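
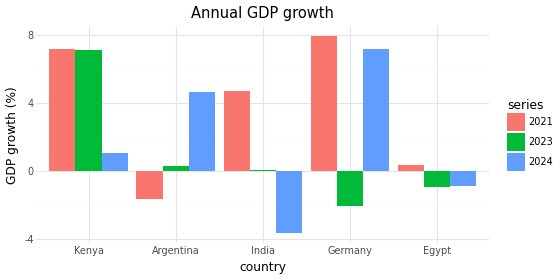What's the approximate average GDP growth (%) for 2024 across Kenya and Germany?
(1 + 7) / 2 ≈ 4.

≈ 4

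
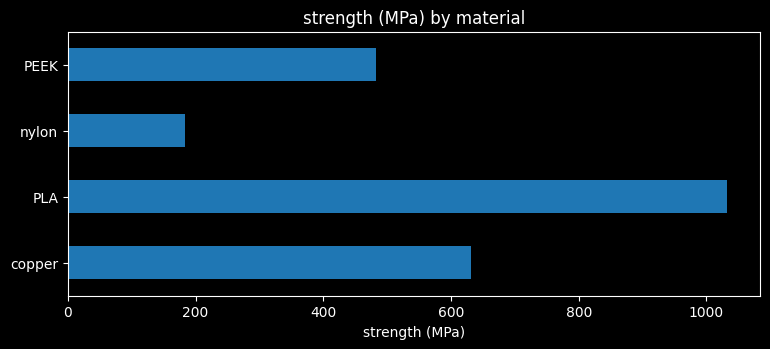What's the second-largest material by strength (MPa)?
copper

Top 3: PLA ≈ 1000, copper ≈ 600, PEEK ≈ 500.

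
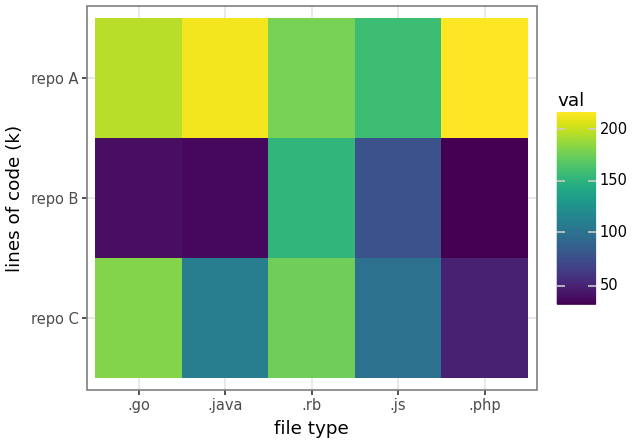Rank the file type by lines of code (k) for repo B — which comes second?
Top 3 for repo B: .rb ≈ 160, .js ≈ 80, .go ≈ 40.

.js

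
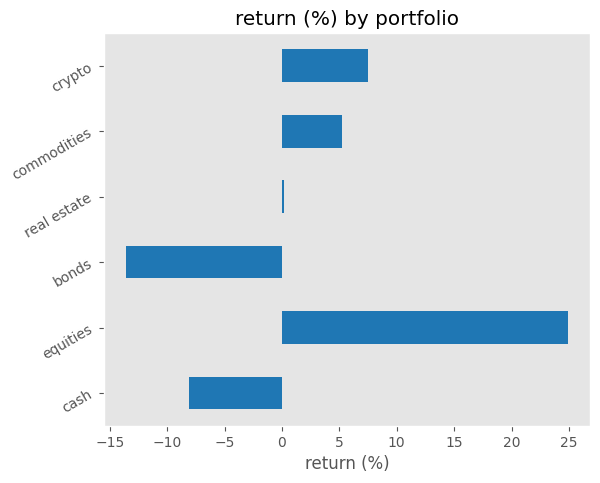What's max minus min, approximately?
Max equities ≈ 25, min bonds ≈ -15; range ≈ 40.

≈ 40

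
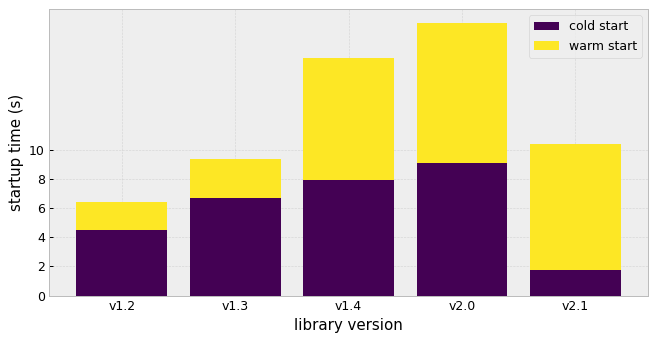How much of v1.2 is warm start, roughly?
warm start top ≈ 6, bottom ≈ 4; segment ≈ 2.

≈ 2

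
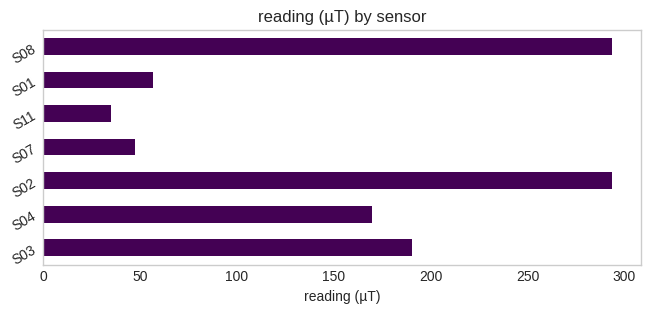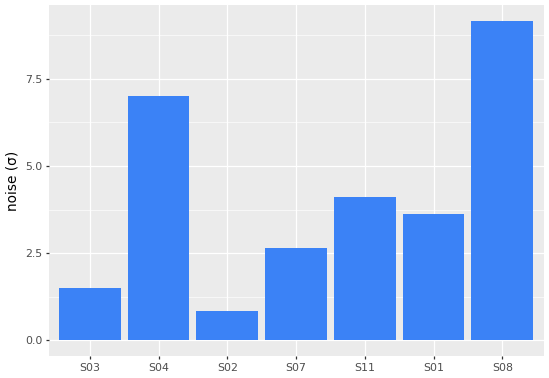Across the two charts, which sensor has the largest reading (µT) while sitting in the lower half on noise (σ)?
S02

Chart 2 median noise (σ) ≈ 4; below-median sensors: S03, S02, S07. Among those, S02 has the highest reading (µT) (≈ 300).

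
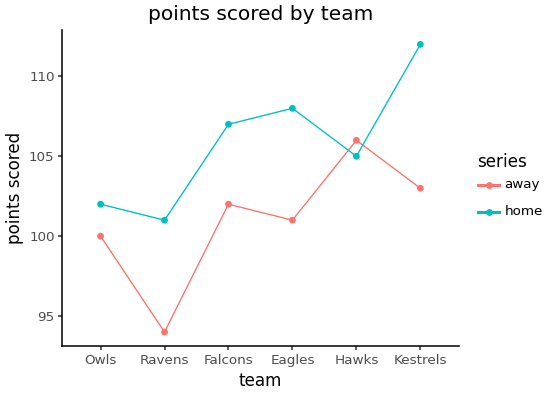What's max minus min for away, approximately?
≈ 12

Max Hawks ≈ 106, min Ravens ≈ 94; range ≈ 12.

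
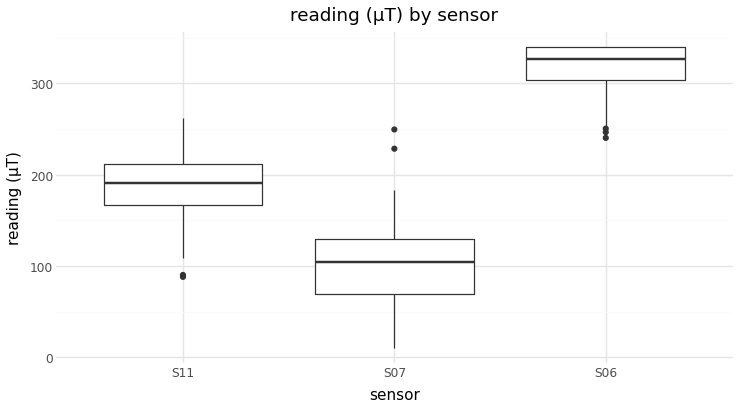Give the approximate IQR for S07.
≈ 60

Q3 ≈ 120, Q1 ≈ 60; IQR ≈ 60.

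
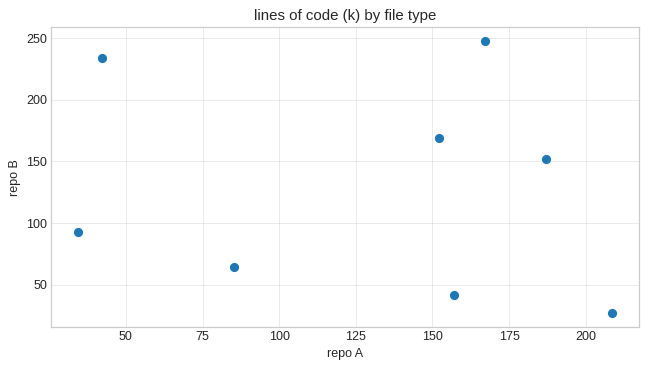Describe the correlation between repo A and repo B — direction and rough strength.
Points are roughly uncorrelated; weak (|r| ≈ 0.2).

no clear correlation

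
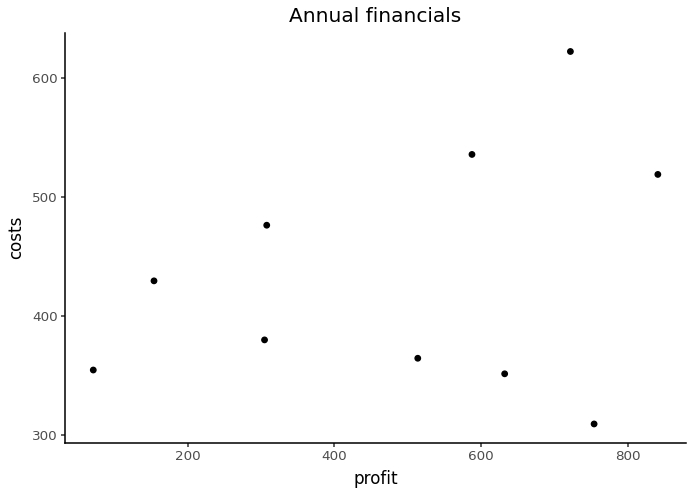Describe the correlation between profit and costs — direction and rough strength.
Points are positively correlated; weak (|r| ≈ 0.3).

positive, weak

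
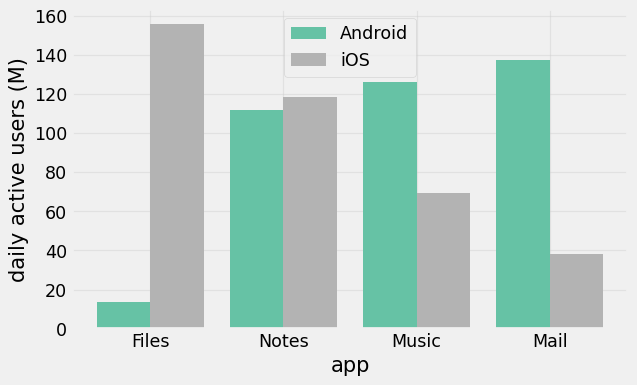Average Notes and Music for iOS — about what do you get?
≈ 90

(120 + 60) / 2 ≈ 90.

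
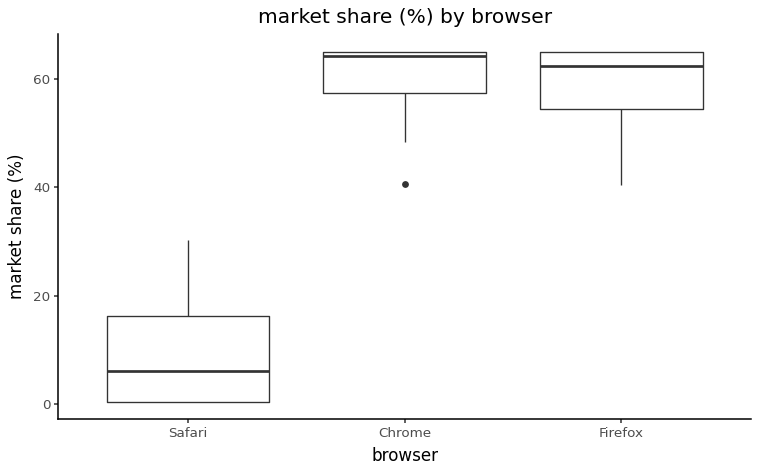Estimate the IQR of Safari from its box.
Q3 ≈ 15, Q1 ≈ 0; IQR ≈ 15.

≈ 15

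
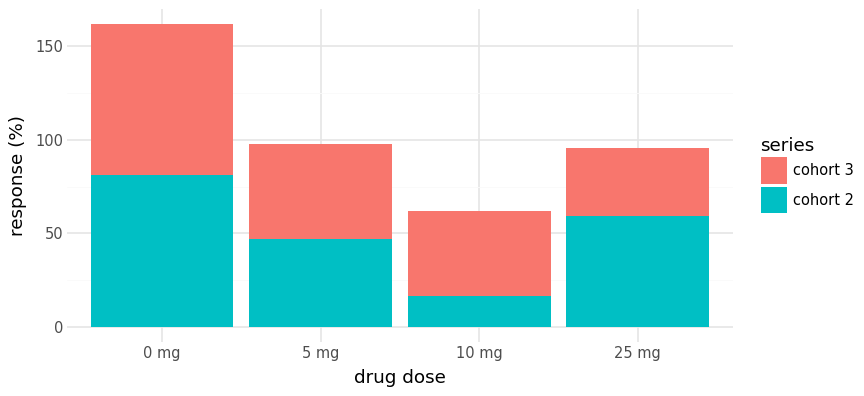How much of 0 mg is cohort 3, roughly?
≈ 80

cohort 3 top ≈ 160, bottom ≈ 80; segment ≈ 80.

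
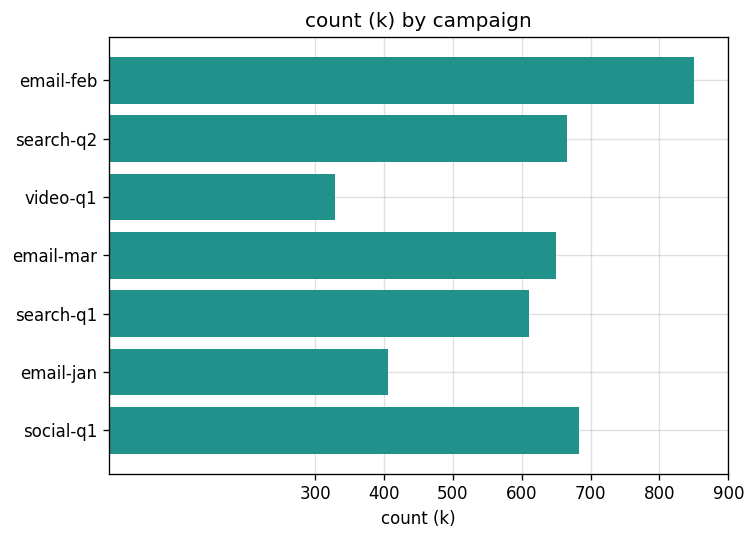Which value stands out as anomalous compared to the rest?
video-q1

video-q1 ≈ 300; the rest sit between ≈ 400 and ≈ 800.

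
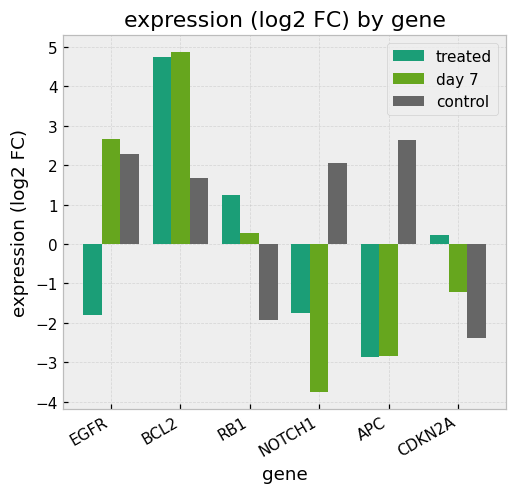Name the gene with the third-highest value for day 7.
Top 4 for day 7: BCL2 ≈ 5, EGFR ≈ 3, RB1 ≈ 0, CDKN2A ≈ -1.

RB1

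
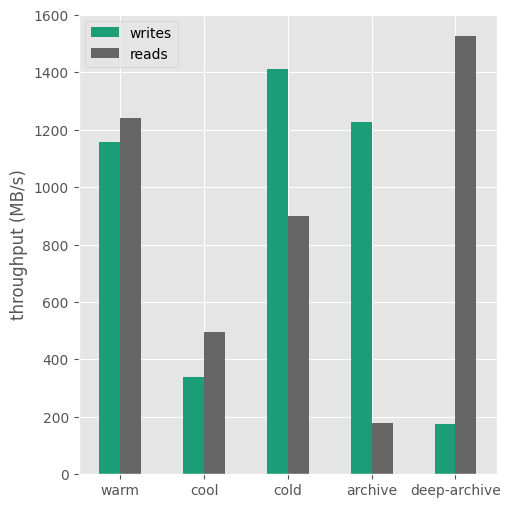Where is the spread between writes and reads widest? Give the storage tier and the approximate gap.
deep-archive, ≈ 1400 MB/s

deep-archive: writes ≈ 200, reads ≈ 1600 → gap ≈ 1400. Next-largest (archive) is only ≈ 1000.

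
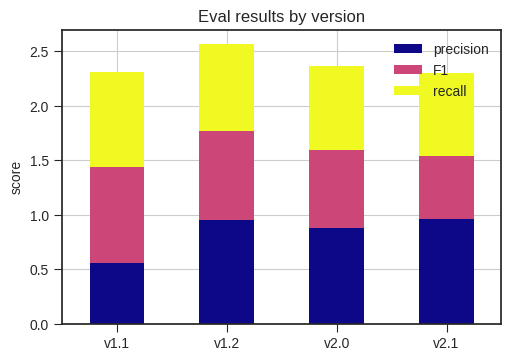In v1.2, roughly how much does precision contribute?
precision top ≈ 1.0, bottom ≈ 0.0; segment ≈ 1.0.

≈ 1.0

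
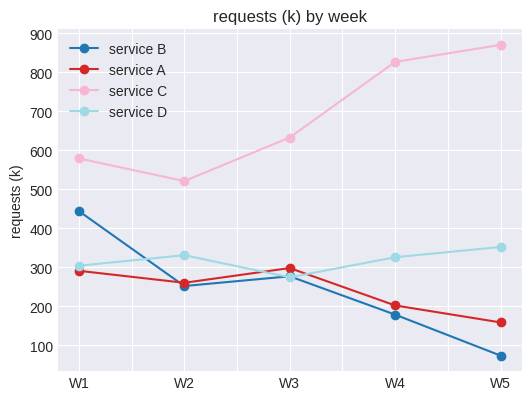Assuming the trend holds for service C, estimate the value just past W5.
≈ 1050

Last three: 600, 800, 900 → slope ≈ 150/step → next ≈ 1050.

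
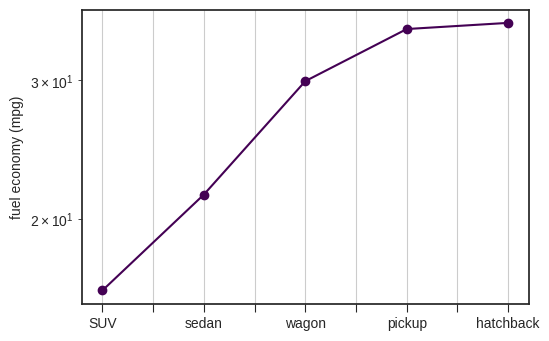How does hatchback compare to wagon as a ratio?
≈ 1.2×

hatchback ≈ 36, wagon ≈ 30; 36/30 ≈ 1.2.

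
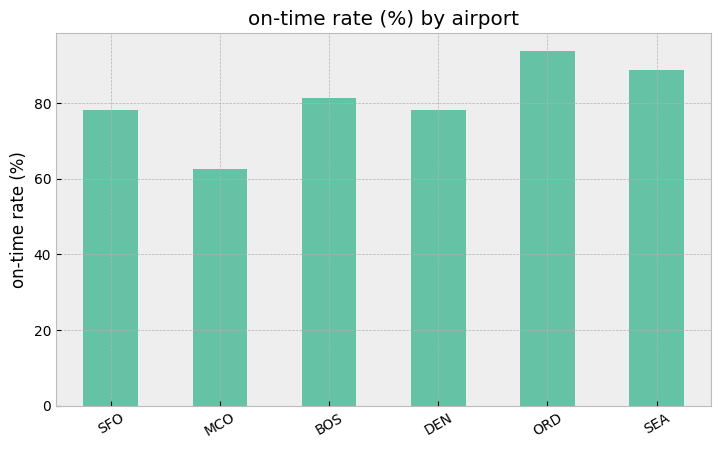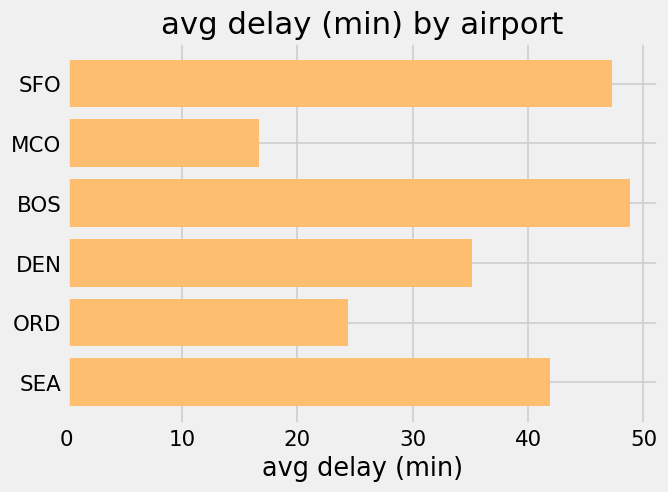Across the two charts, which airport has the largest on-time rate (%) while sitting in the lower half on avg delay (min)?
ORD

Chart 2 median avg delay (min) ≈ 40; below-median airports: MCO, DEN, ORD. Among those, ORD has the highest on-time rate (%) (≈ 90).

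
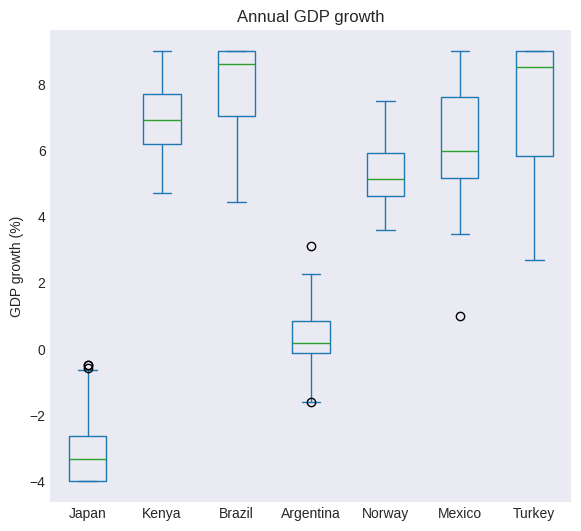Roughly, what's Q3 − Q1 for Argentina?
≈ 1

Q3 ≈ 1, Q1 ≈ 0; IQR ≈ 1.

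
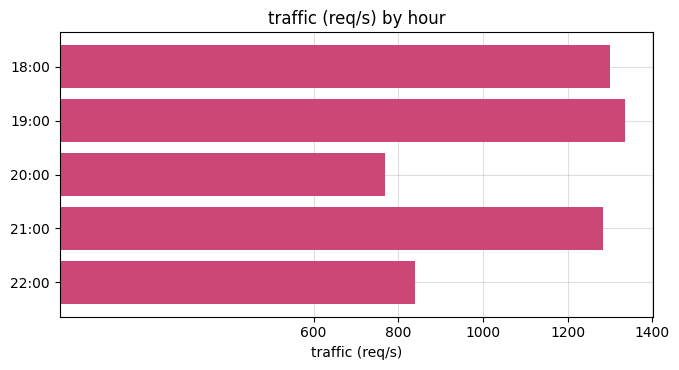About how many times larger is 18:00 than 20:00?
18:00 ≈ 1200, 20:00 ≈ 800; 1200/800 ≈ 1.5.

≈ 1.5×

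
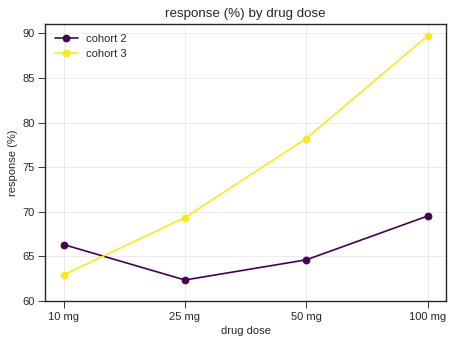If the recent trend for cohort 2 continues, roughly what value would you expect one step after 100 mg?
≈ 75

Last three: 60, 65, 70 → slope ≈ 5/step → next ≈ 75.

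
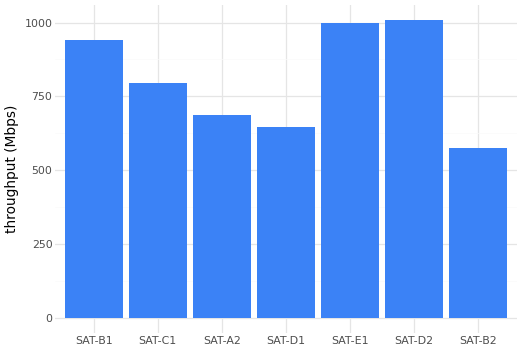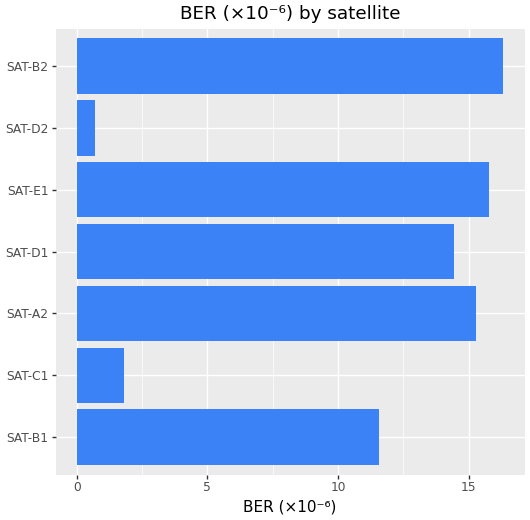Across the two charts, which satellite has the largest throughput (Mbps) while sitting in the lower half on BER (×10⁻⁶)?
Chart 2 median BER (×10⁻⁶) ≈ 14; below-median satellites: SAT-B1, SAT-C1, SAT-D2. Among those, SAT-D2 has the highest throughput (Mbps) (≈ 1000).

SAT-D2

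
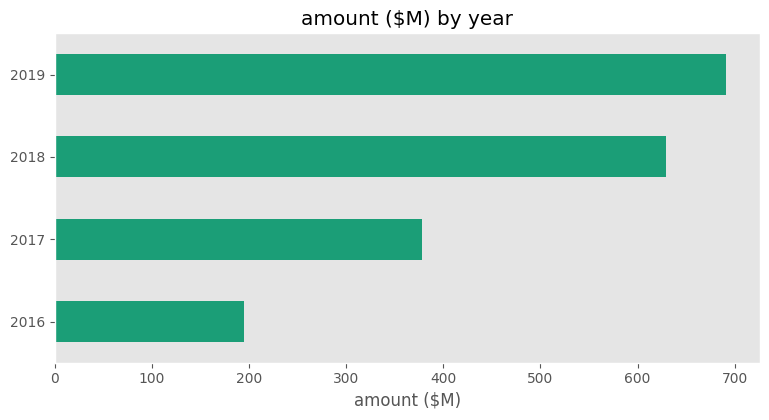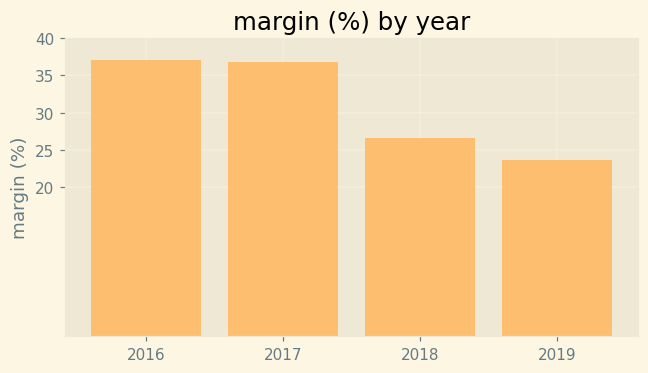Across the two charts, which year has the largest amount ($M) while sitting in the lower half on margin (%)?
Chart 2 median margin (%) ≈ 30; below-median years: 2018, 2019. Among those, 2019 has the highest amount ($M) (≈ 700).

2019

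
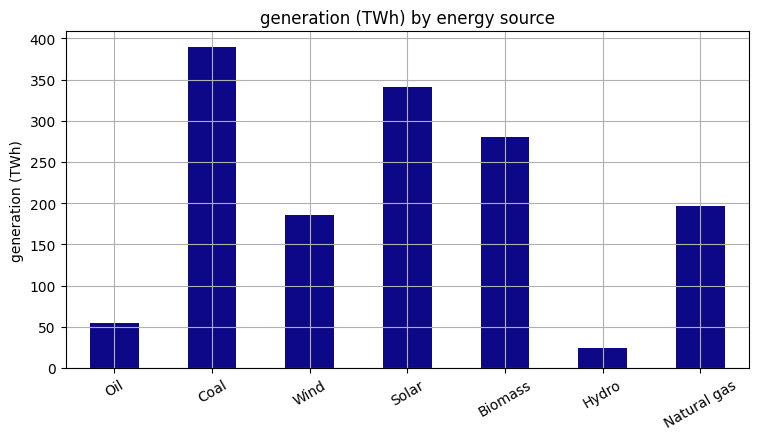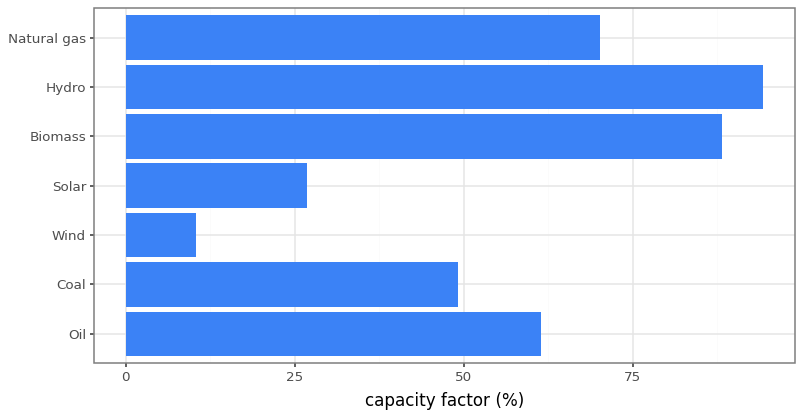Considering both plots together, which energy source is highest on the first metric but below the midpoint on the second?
Chart 2 median capacity factor (%) ≈ 60; below-median energy sources: Coal, Wind, Solar. Among those, Coal has the highest generation (TWh) (≈ 400).

Coal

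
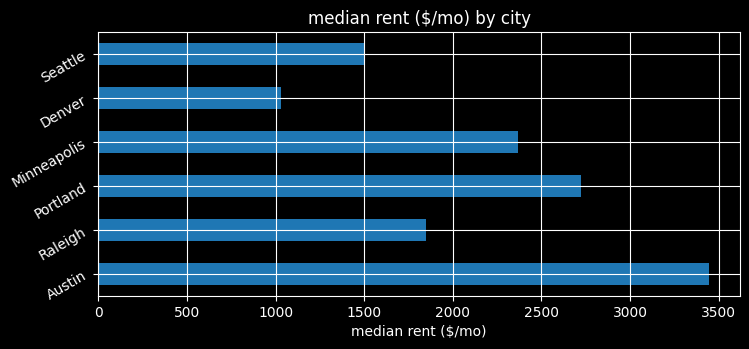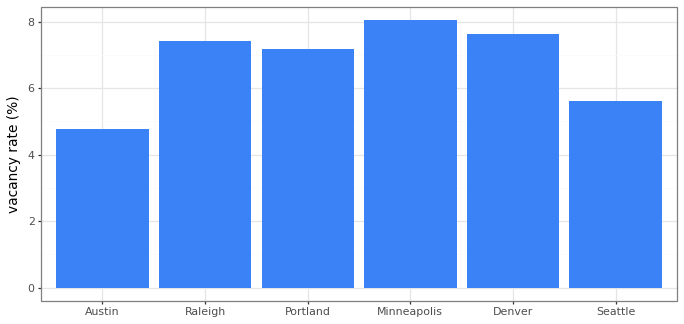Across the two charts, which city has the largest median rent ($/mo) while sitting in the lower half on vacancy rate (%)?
Chart 2 median vacancy rate (%) ≈ 7; below-median cities: Austin, Portland, Seattle. Among those, Austin has the highest median rent ($/mo) (≈ 3500).

Austin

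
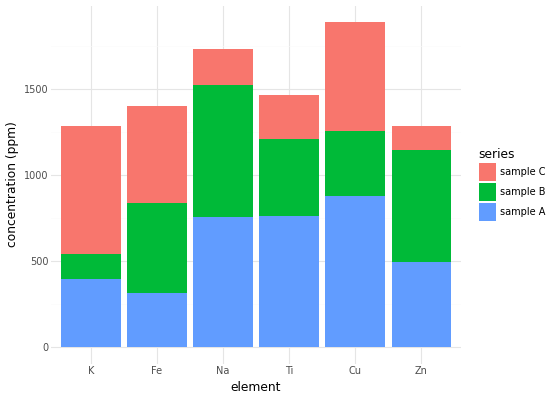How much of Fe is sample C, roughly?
≈ 600

sample C top ≈ 1400, bottom ≈ 800; segment ≈ 600.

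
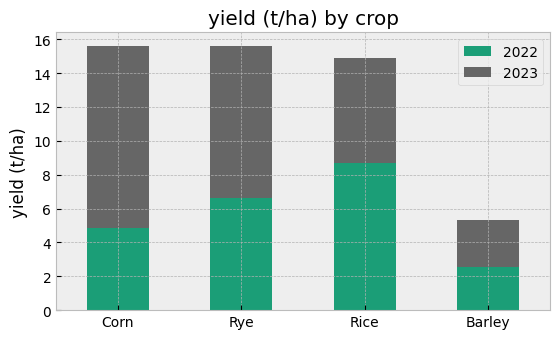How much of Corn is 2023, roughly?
≈ 12

2023 top ≈ 16, bottom ≈ 4; segment ≈ 12.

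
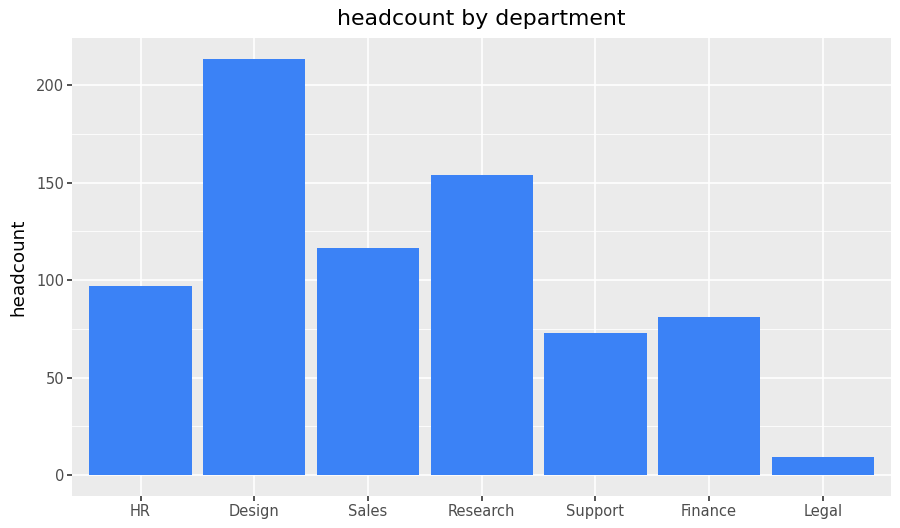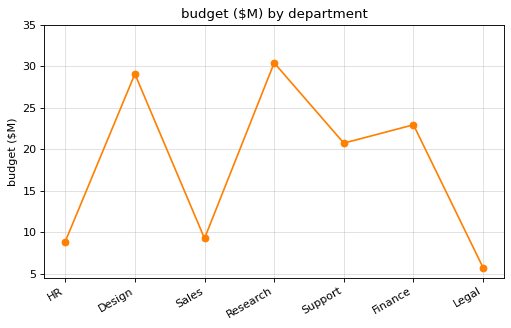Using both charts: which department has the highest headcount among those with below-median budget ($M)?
Sales

Chart 2 median budget ($M) ≈ 20; below-median departments: HR, Sales, Legal. Among those, Sales has the highest headcount (≈ 120).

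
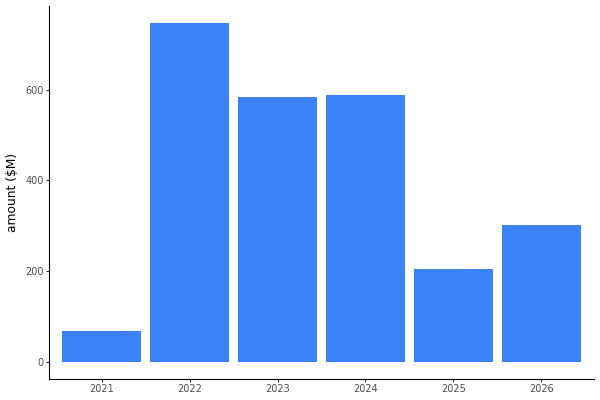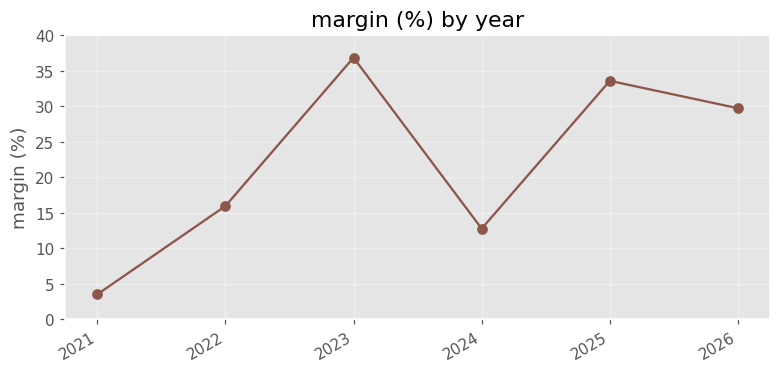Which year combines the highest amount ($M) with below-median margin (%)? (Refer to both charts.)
2022

Chart 2 median margin (%) ≈ 25; below-median years: 2021, 2022, 2024. Among those, 2022 has the highest amount ($M) (≈ 700).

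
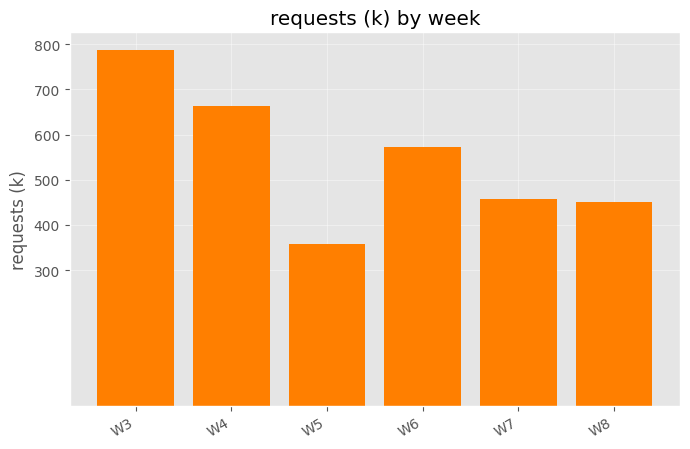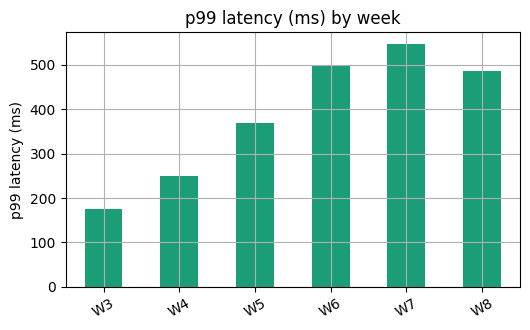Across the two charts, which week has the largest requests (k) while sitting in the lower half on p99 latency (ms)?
Chart 2 median p99 latency (ms) ≈ 400; below-median weeks: W3, W4, W5. Among those, W3 has the highest requests (k) (≈ 800).

W3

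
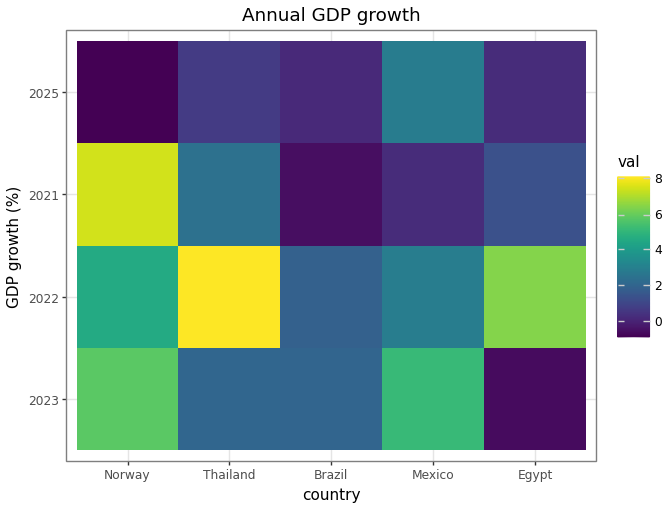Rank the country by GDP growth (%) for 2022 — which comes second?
Top 3 for 2022: Thailand ≈ 8, Egypt ≈ 6, Norway ≈ 5.

Egypt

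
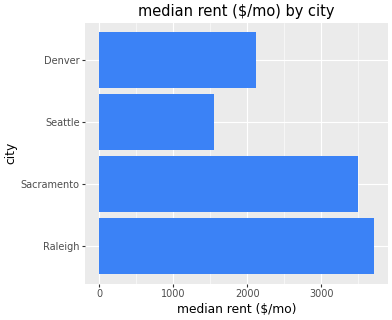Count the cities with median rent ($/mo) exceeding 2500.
2

Above 2500: Raleigh, Sacramento.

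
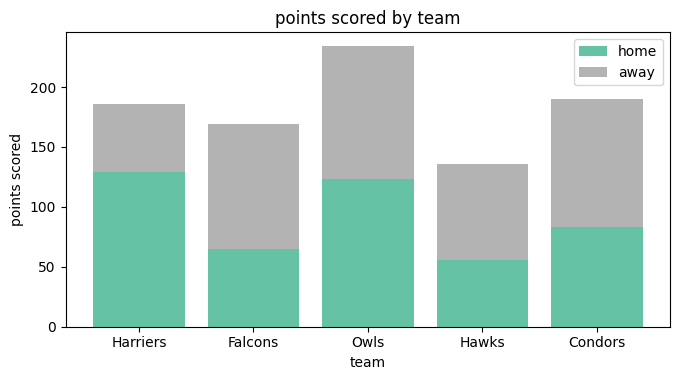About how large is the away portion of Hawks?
≈ 80

away top ≈ 140, bottom ≈ 60; segment ≈ 80.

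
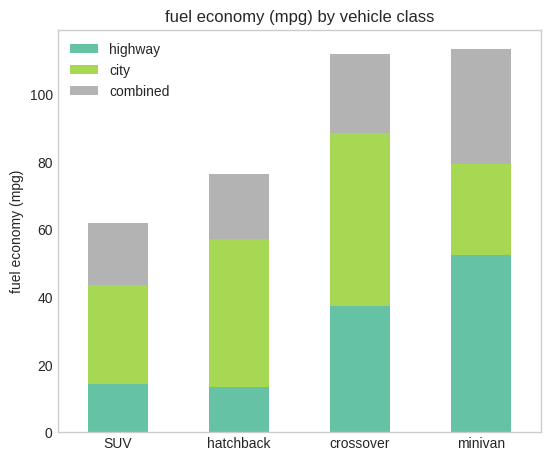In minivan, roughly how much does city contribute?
≈ 30

city top ≈ 80, bottom ≈ 50; segment ≈ 30.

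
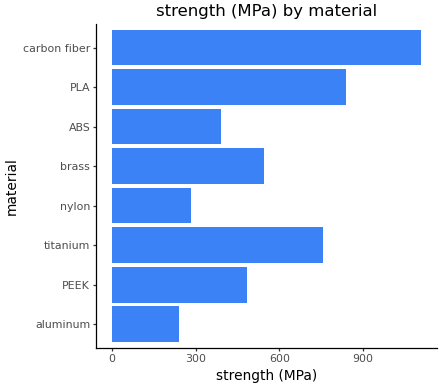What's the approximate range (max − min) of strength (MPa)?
≈ 900

Max carbon fiber ≈ 1100, min aluminum ≈ 200; range ≈ 900.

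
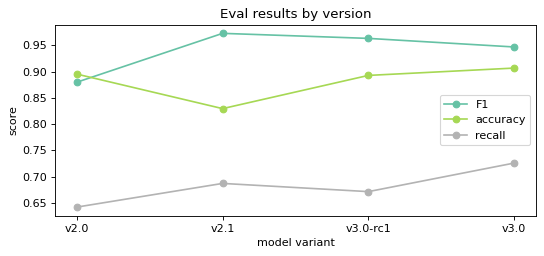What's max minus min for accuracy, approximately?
≈ 0.05

Max v3.0 ≈ 0.90, min v2.1 ≈ 0.85; range ≈ 0.05.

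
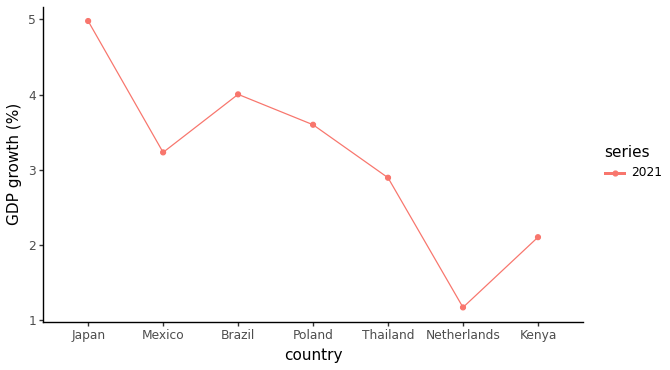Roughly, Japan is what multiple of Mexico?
Japan ≈ 5.0, Mexico ≈ 3.0; 5.0/3.0 ≈ 1.67.

≈ 1.67×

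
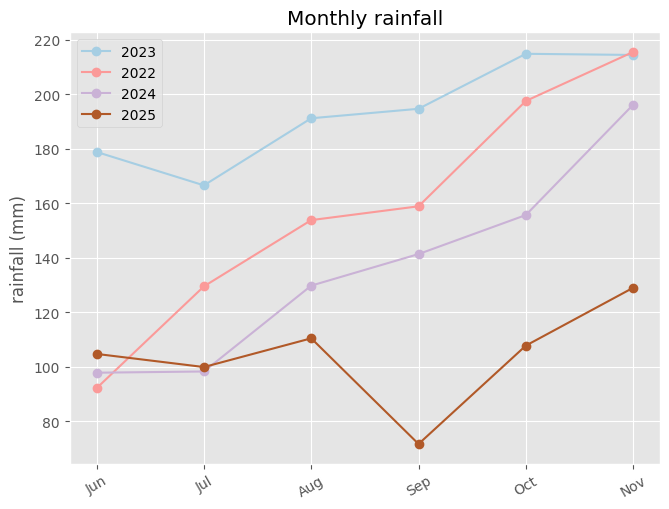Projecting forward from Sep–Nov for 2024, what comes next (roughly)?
Last three: 140, 160, 200 → slope ≈ 30/step → next ≈ 230.

≈ 230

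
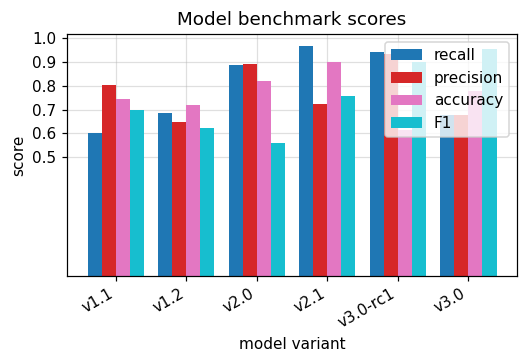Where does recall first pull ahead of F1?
v1.2

v1.1: recall ≈ 0.6 vs F1 ≈ 0.7 (not yet); v1.2: recall ≈ 0.7 vs F1 ≈ 0.6 (first crossover).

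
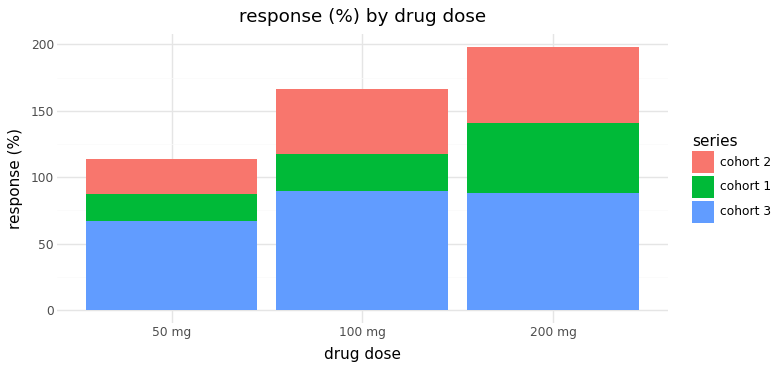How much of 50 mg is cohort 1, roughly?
cohort 1 top ≈ 80, bottom ≈ 60; segment ≈ 20.

≈ 20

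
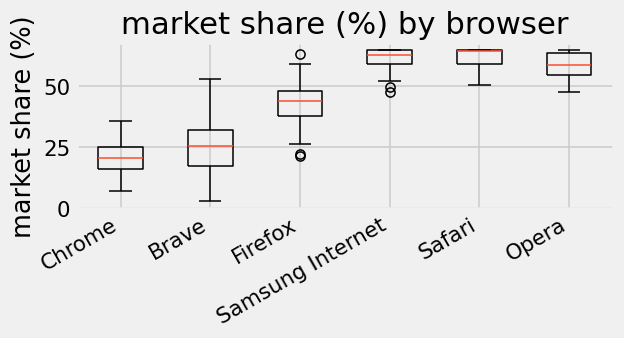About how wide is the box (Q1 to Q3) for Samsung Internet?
≈ 5

Q3 ≈ 65, Q1 ≈ 60; IQR ≈ 5.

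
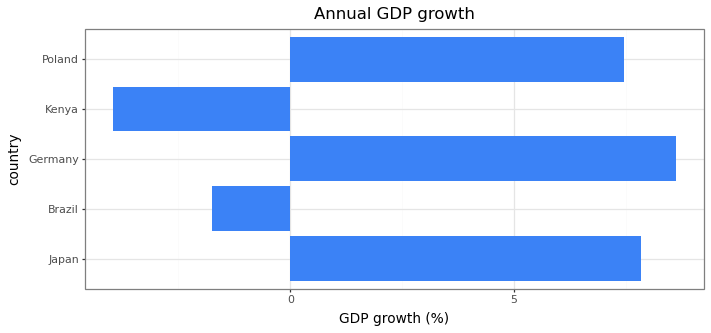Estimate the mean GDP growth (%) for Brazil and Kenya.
(-2 + -4) / 2 ≈ -3.

≈ -3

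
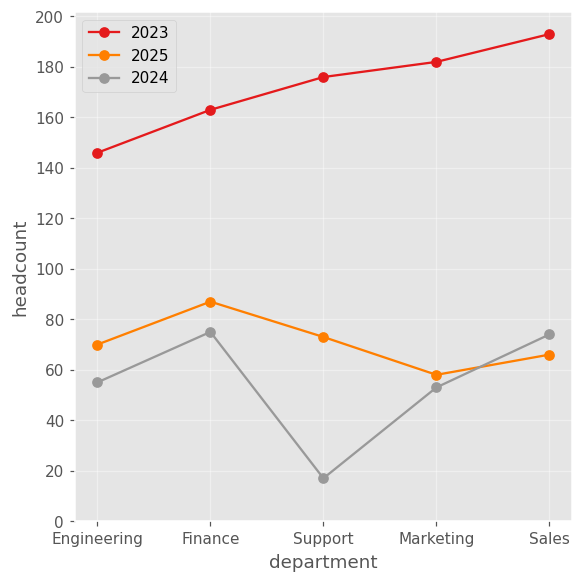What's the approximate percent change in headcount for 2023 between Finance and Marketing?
≈ +12.5%

Finance ≈ 160, Marketing ≈ 180; (180 − 160) / 160 ≈ +12.5%.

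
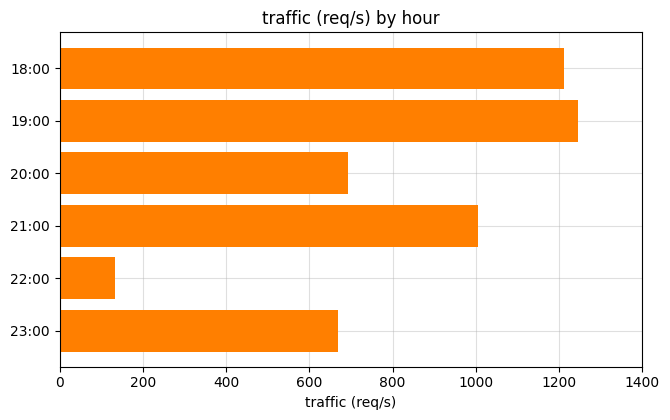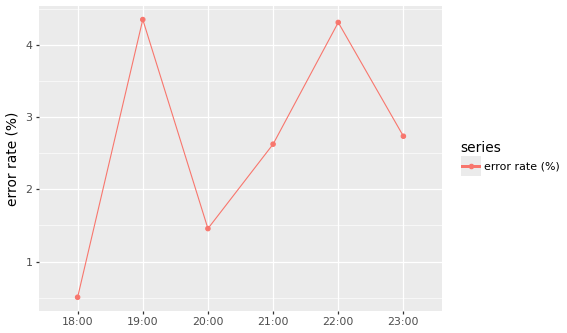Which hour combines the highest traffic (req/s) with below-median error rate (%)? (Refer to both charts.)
Chart 2 median error rate (%) ≈ 2.5; below-median hours: 18:00, 20:00, 21:00. Among those, 18:00 has the highest traffic (req/s) (≈ 1200).

18:00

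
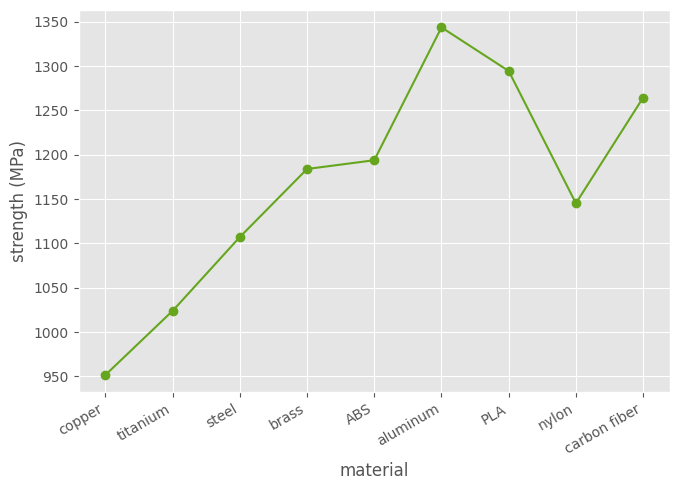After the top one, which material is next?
Top 3: aluminum ≈ 1350, PLA ≈ 1300, carbon fiber ≈ 1250.

PLA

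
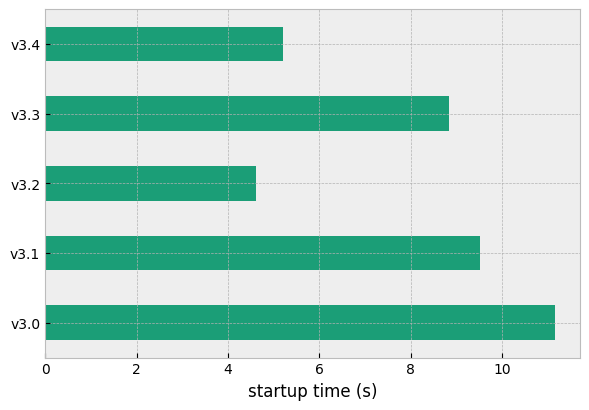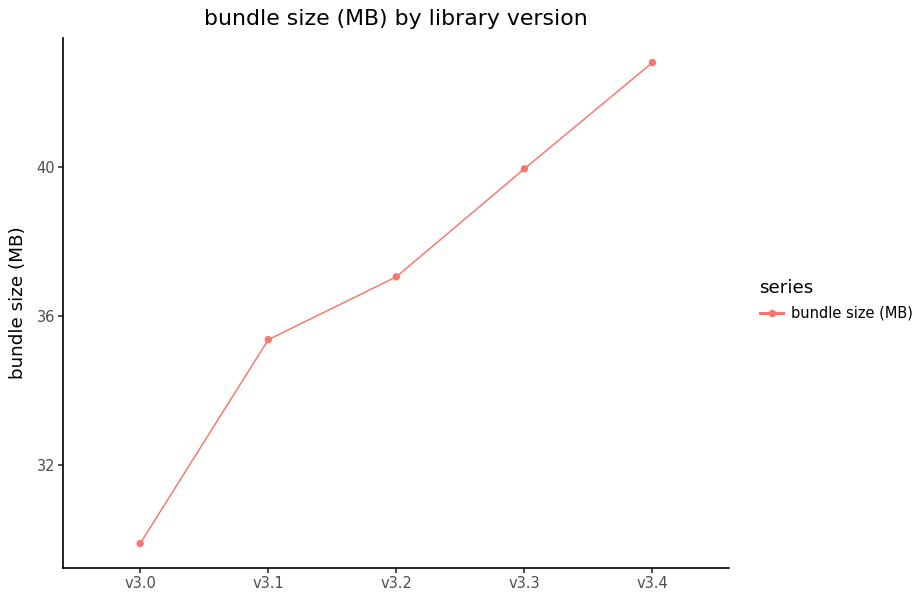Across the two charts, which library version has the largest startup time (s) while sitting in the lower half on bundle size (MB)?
Chart 2 median bundle size (MB) ≈ 35; below-median library versions: v3.0, v3.1. Among those, v3.0 has the highest startup time (s) (≈ 12).

v3.0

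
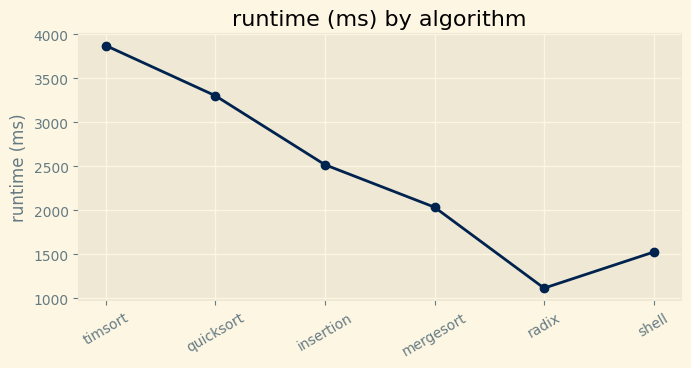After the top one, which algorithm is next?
quicksort

Top 3: timsort ≈ 4000, quicksort ≈ 3500, insertion ≈ 2500.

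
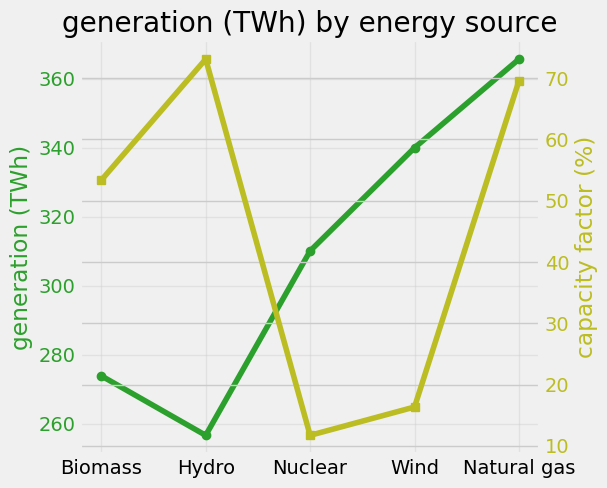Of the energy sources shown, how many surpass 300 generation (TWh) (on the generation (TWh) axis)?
Above 300: Nuclear, Wind, Natural gas.

3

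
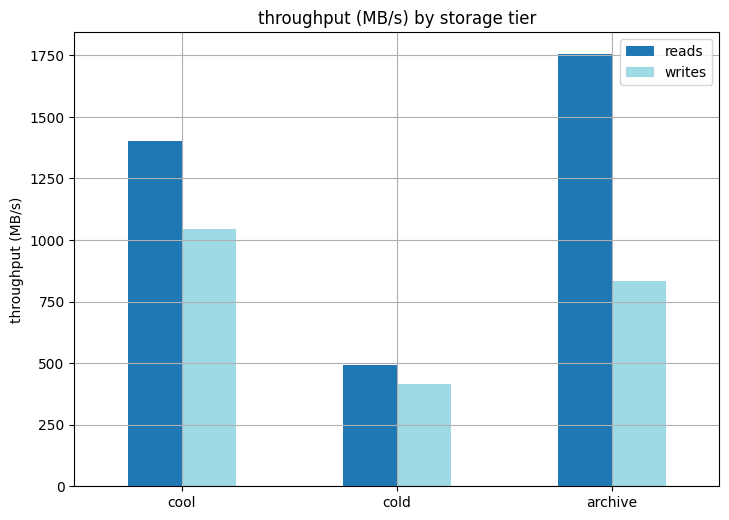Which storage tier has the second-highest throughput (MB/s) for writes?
archive

Top 3 for writes: cool ≈ 1000, archive ≈ 800, cold ≈ 400.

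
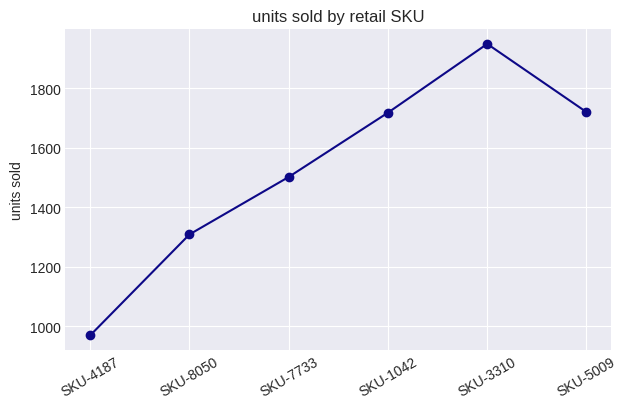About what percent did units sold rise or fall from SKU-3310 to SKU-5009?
SKU-3310 ≈ 1900, SKU-5009 ≈ 1700; (1700 − 1900) / 1900 ≈ -10.5%.

≈ -10.5%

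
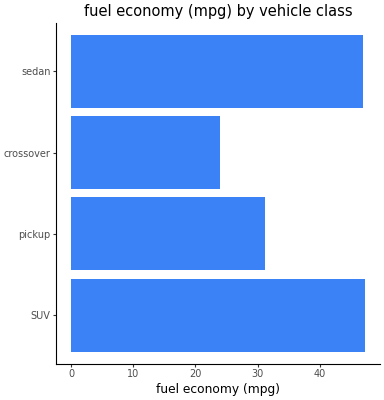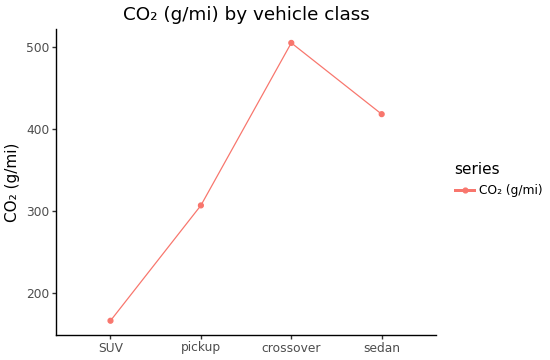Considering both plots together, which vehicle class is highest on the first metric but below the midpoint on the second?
Chart 2 median CO₂ (g/mi) ≈ 350; below-median vehicle classes: SUV, pickup. Among those, SUV has the highest fuel economy (mpg) (≈ 45).

SUV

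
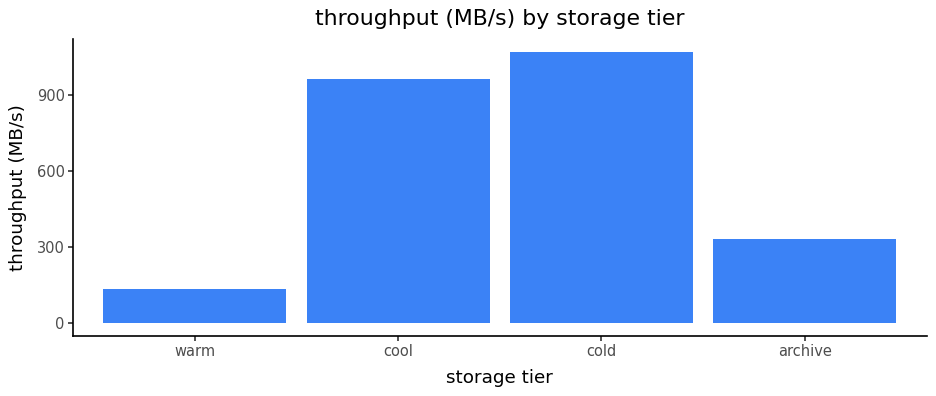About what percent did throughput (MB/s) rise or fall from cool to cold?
≈ +10%

cool ≈ 1000, cold ≈ 1100; (1100 − 1000) / 1000 ≈ +10%.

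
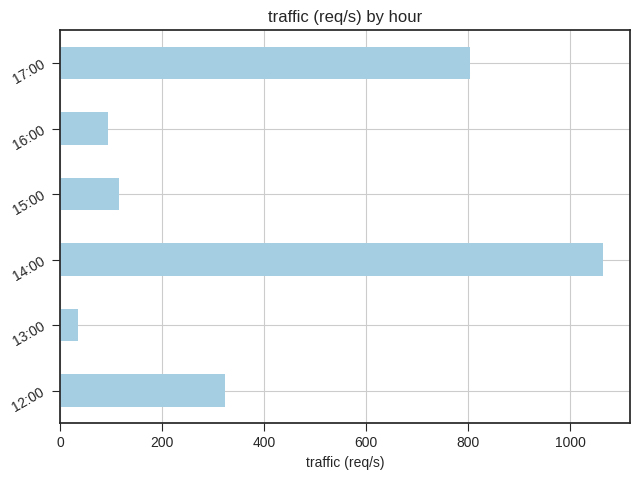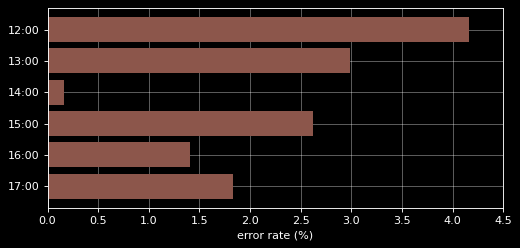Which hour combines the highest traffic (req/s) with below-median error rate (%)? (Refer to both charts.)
Chart 2 median error rate (%) ≈ 2; below-median hours: 14:00, 16:00, 17:00. Among those, 14:00 has the highest traffic (req/s) (≈ 1100).

14:00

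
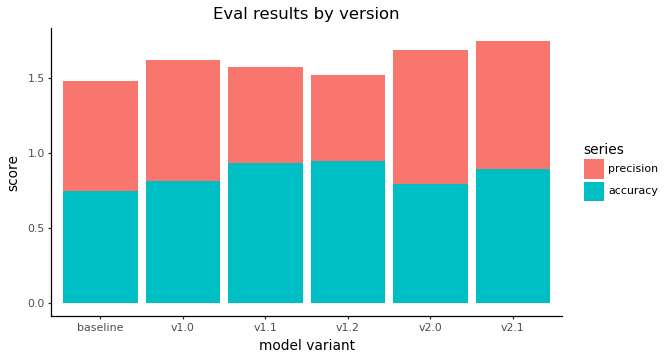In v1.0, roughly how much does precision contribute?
precision top ≈ 1.6, bottom ≈ 0.8; segment ≈ 0.8.

≈ 0.8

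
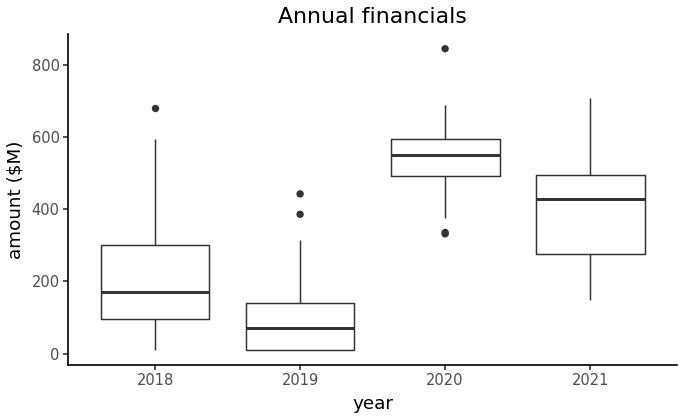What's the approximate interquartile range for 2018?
Q3 ≈ 300, Q1 ≈ 100; IQR ≈ 200.

≈ 200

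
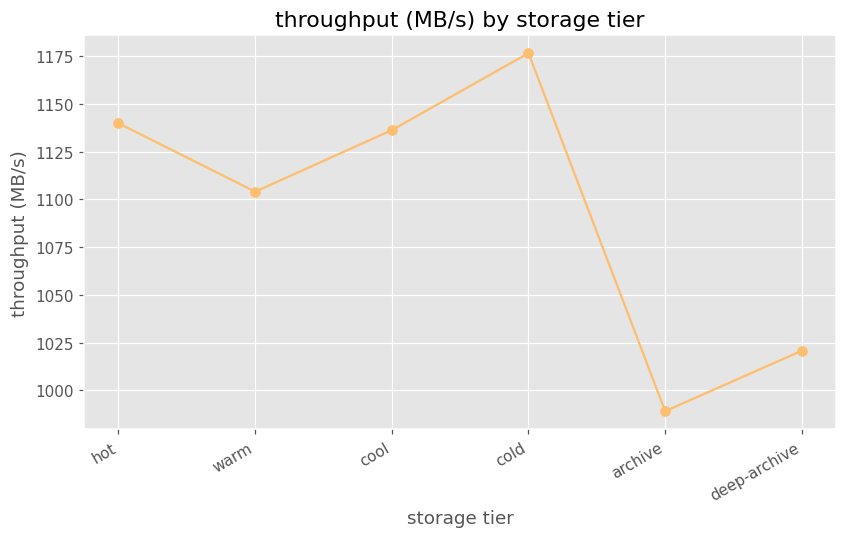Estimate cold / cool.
≈ 1.04×

cold ≈ 1180, cool ≈ 1140; 1180/1140 ≈ 1.04.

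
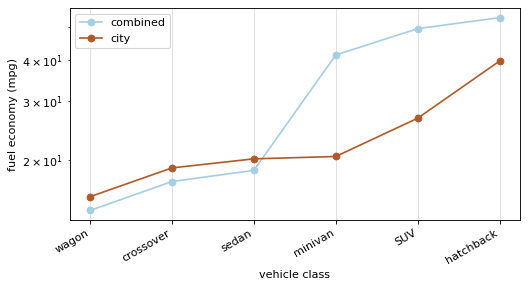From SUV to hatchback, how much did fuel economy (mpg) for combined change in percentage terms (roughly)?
≈ +10%

SUV ≈ 50, hatchback ≈ 55; (55 − 50) / 50 ≈ +10%.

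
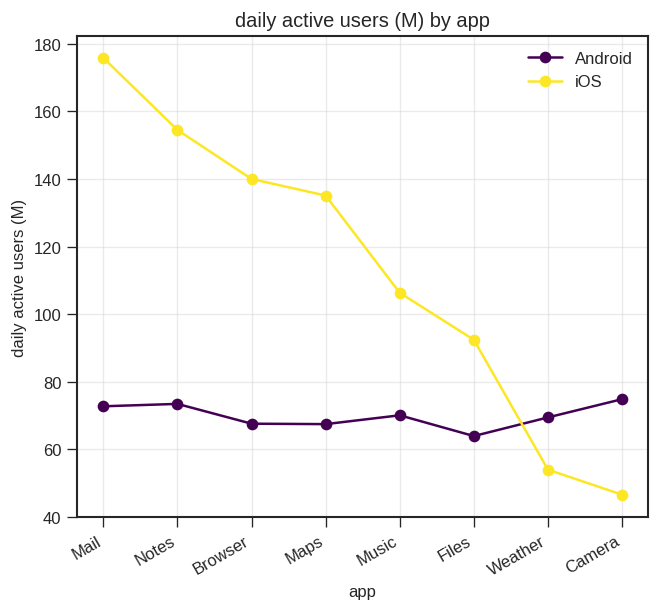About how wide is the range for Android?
≈ 20

Max Camera ≈ 80, min Files ≈ 60; range ≈ 20.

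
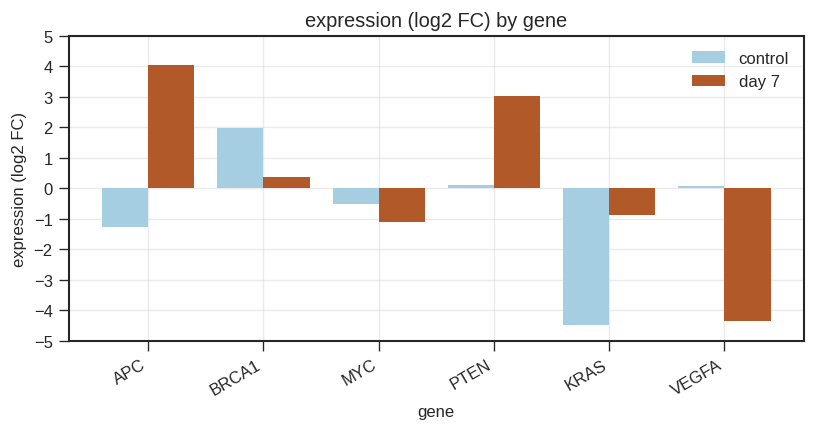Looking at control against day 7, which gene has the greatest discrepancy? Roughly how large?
APC, ≈ 5 log2 FC

APC: control ≈ -1, day 7 ≈ 4 → gap ≈ 5. Next-largest (VEGFA) is only ≈ 4.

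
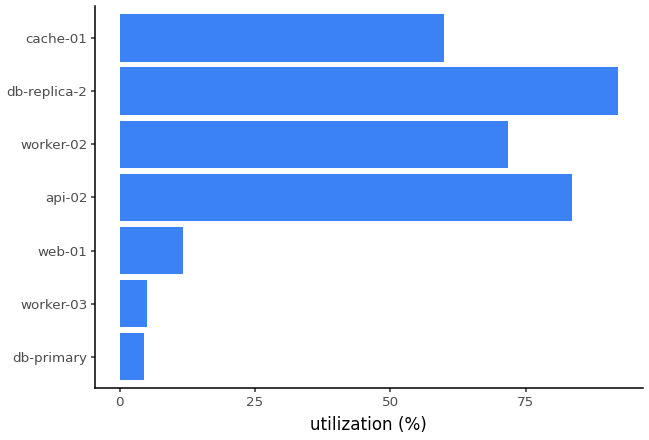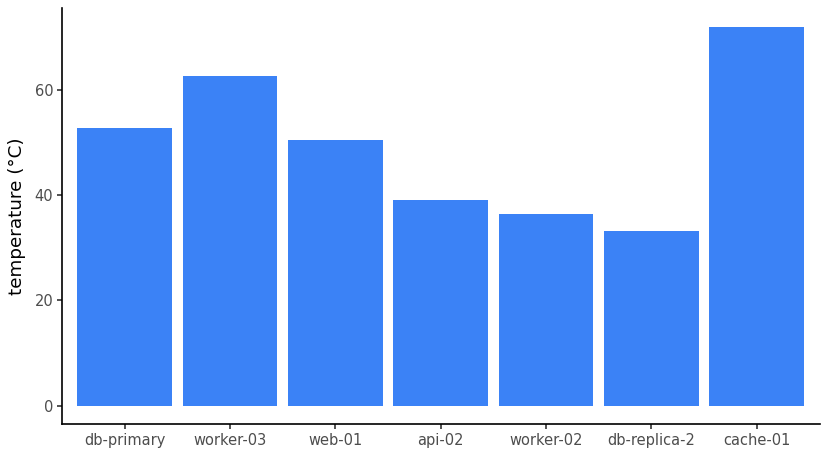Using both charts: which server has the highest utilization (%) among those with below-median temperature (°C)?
db-replica-2

Chart 2 median temperature (°C) ≈ 50; below-median servers: api-02, worker-02, db-replica-2. Among those, db-replica-2 has the highest utilization (%) (≈ 90).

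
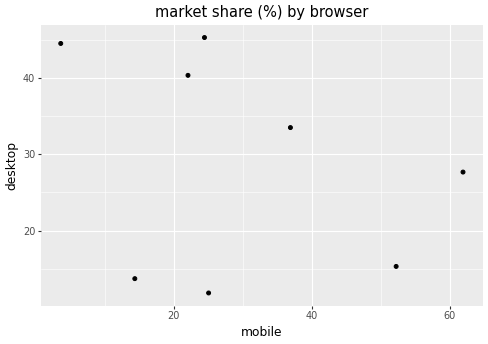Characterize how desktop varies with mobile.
Points are negatively correlated; weak (|r| ≈ 0.3).

negative, weak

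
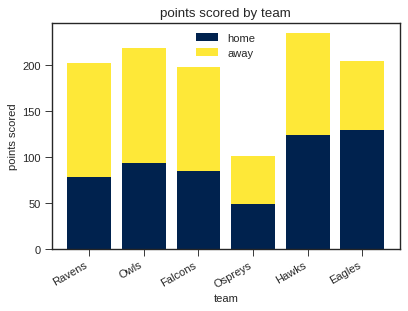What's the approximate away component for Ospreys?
away top ≈ 100, bottom ≈ 40; segment ≈ 60.

≈ 60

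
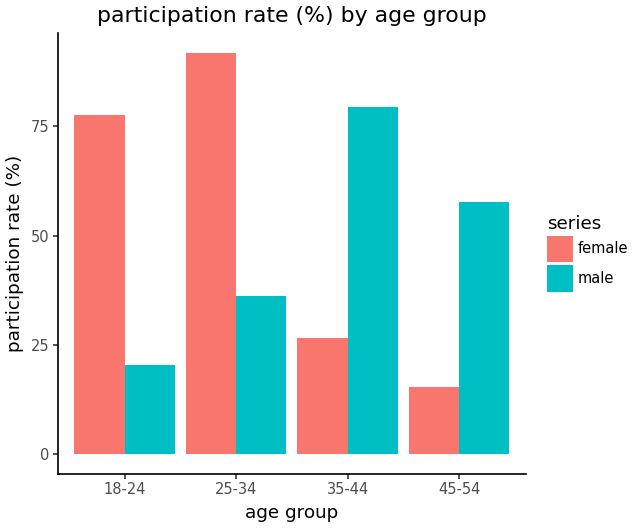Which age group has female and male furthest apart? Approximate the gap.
18-24: female ≈ 80, male ≈ 20 → gap ≈ 60. Next-largest (25-34) is only ≈ 50.

18-24, ≈ 60 %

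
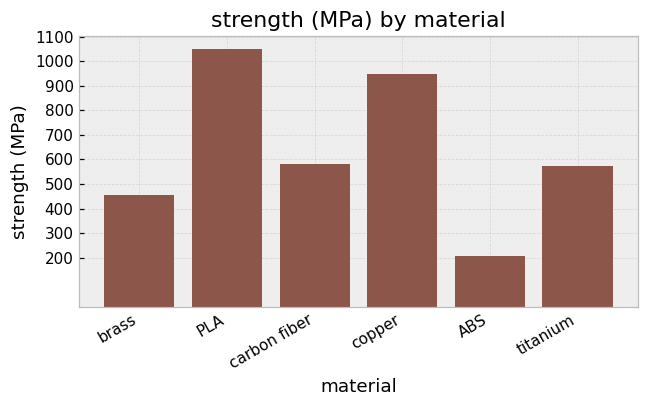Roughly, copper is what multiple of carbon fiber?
copper ≈ 900, carbon fiber ≈ 600; 900/600 ≈ 1.5.

≈ 1.5×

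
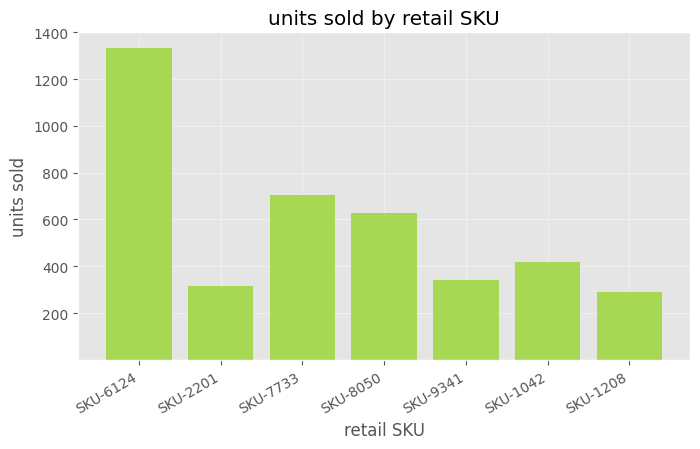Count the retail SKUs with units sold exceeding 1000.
Above 1000: SKU-6124.

1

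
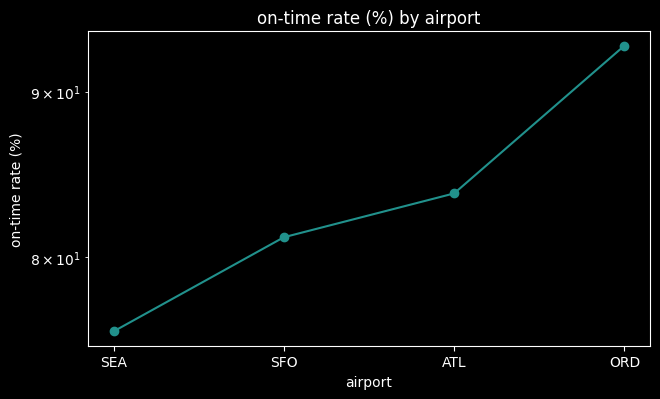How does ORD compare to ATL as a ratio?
ORD ≈ 92, ATL ≈ 84; 92/84 ≈ 1.1.

≈ 1.1×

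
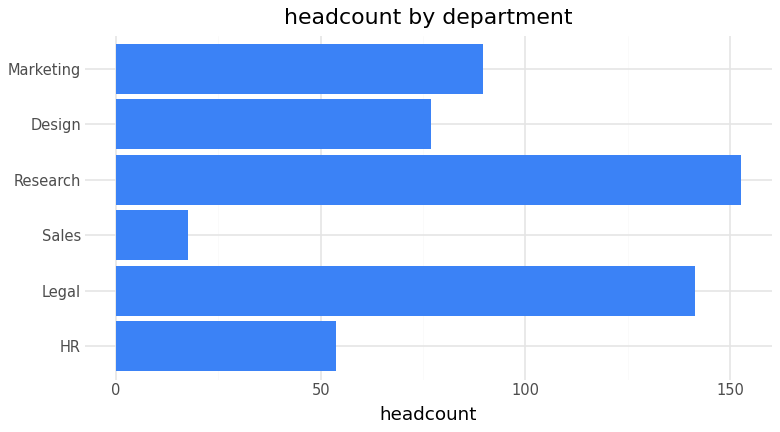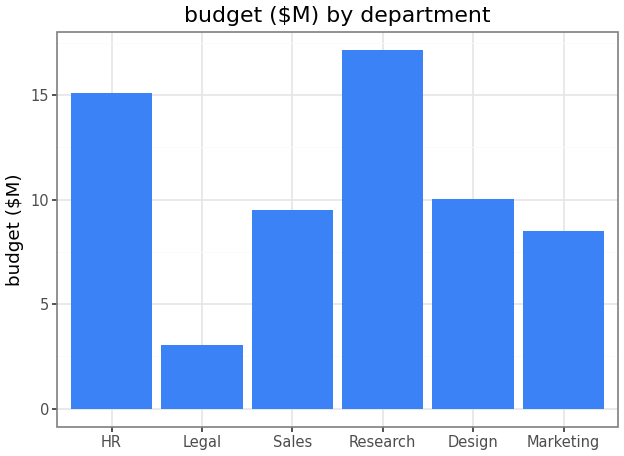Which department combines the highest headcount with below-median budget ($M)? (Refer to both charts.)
Legal

Chart 2 median budget ($M) ≈ 10; below-median departments: Legal, Sales, Marketing. Among those, Legal has the highest headcount (≈ 140).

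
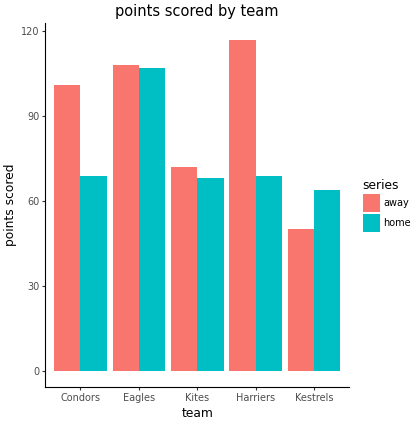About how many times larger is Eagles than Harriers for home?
Eagles ≈ 110, Harriers ≈ 70; 110/70 ≈ 1.57.

≈ 1.57×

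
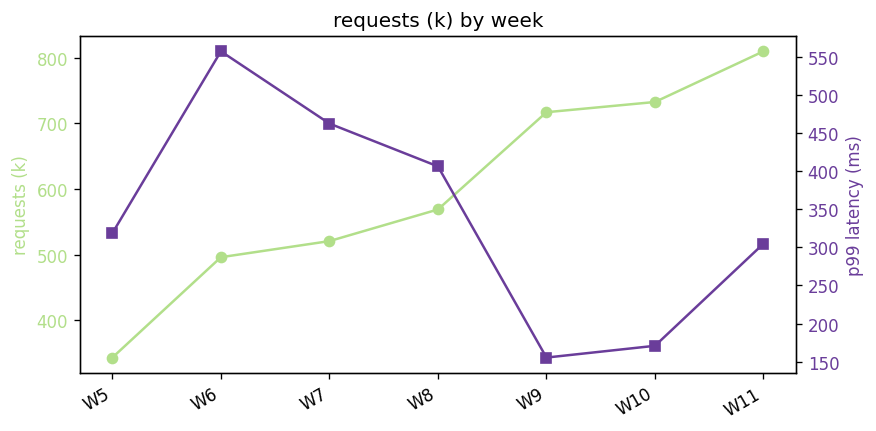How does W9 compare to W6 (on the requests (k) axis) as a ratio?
W9 ≈ 700, W6 ≈ 500; 700/500 ≈ 1.4.

≈ 1.4×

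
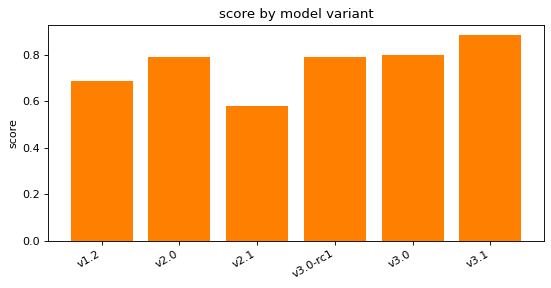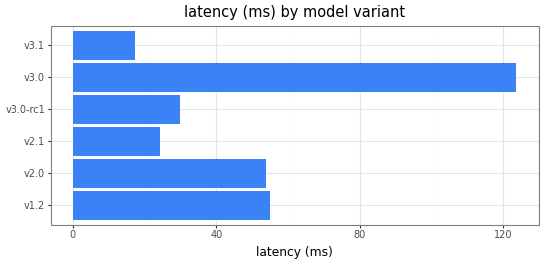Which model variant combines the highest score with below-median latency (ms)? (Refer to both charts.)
Chart 2 median latency (ms) ≈ 40; below-median model variants: v2.1, v3.0-rc1, v3.1. Among those, v3.1 has the highest score (≈ 0.9).

v3.1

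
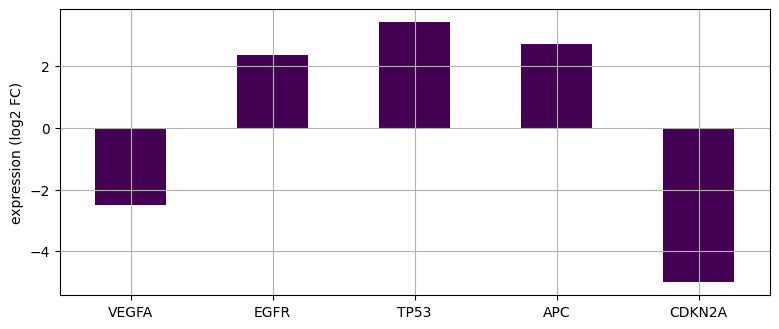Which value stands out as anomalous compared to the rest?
CDKN2A ≈ -5; the rest sit between ≈ -2 and ≈ 3.

CDKN2A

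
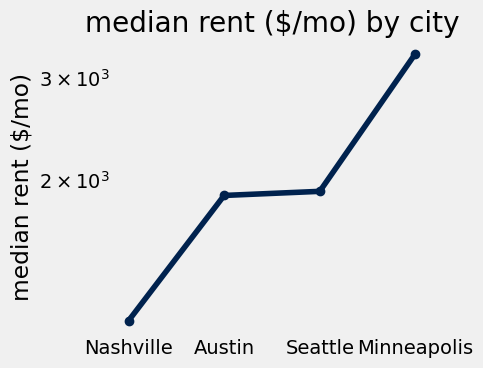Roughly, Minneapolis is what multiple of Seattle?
≈ 1.7×

Minneapolis ≈ 3400, Seattle ≈ 2000; 3400/2000 ≈ 1.7.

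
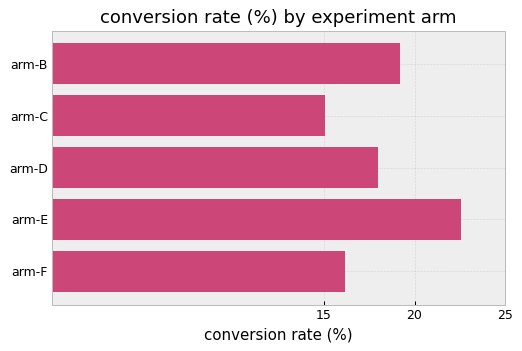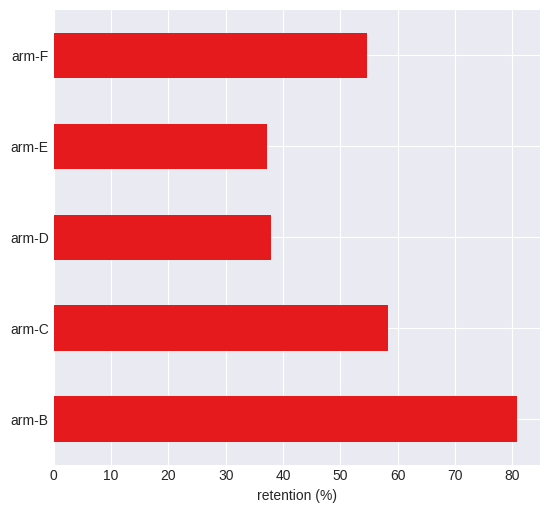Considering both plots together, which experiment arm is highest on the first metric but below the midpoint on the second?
Chart 2 median retention (%) ≈ 50; below-median experiment arms: arm-D, arm-E. Among those, arm-E has the highest conversion rate (%) (≈ 25).

arm-E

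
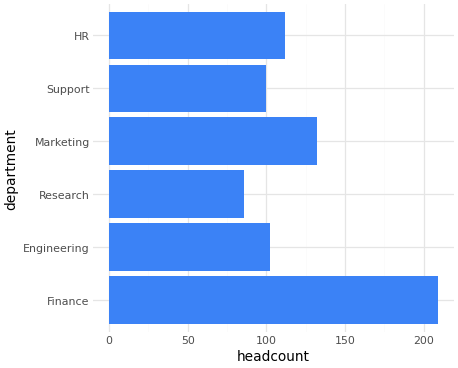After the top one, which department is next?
Marketing

Top 3: Finance ≈ 200, Marketing ≈ 140, HR ≈ 120.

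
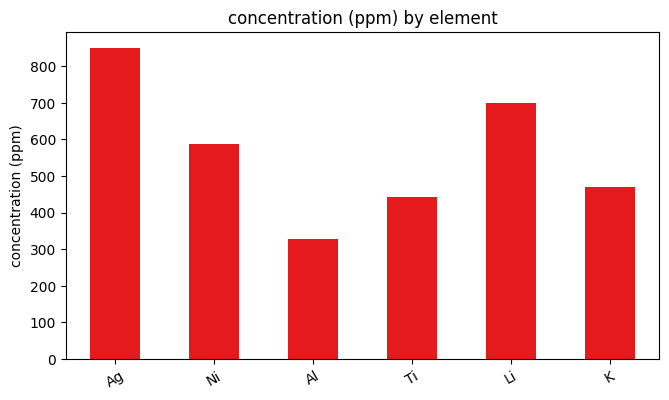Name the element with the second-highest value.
Li

Top 3: Ag ≈ 900, Li ≈ 700, Ni ≈ 600.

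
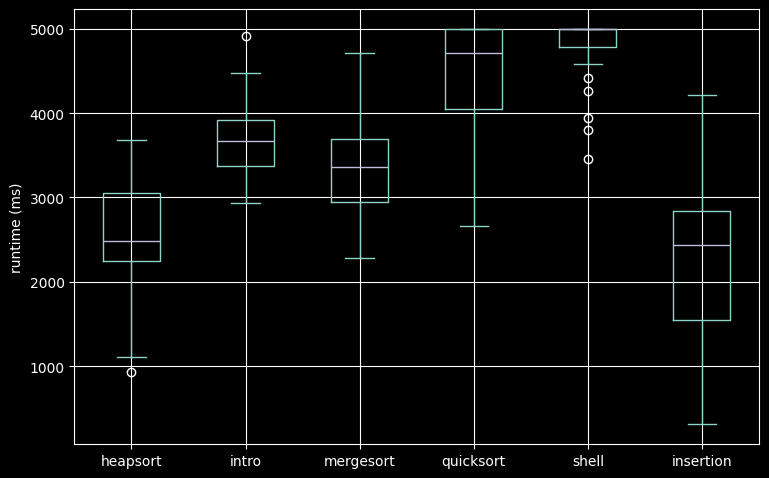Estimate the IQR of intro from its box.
Q3 ≈ 4000, Q1 ≈ 3500; IQR ≈ 500.

≈ 500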